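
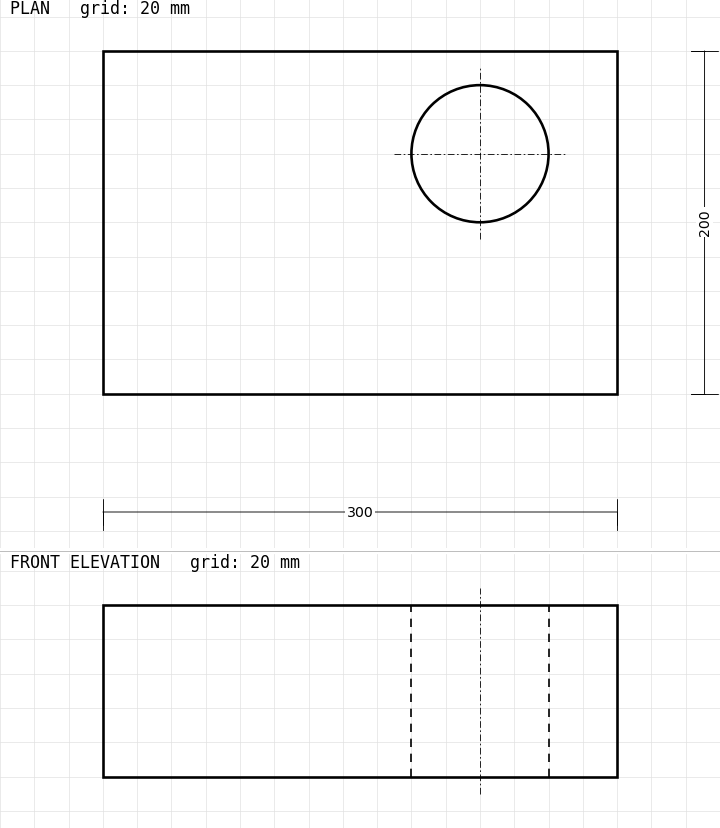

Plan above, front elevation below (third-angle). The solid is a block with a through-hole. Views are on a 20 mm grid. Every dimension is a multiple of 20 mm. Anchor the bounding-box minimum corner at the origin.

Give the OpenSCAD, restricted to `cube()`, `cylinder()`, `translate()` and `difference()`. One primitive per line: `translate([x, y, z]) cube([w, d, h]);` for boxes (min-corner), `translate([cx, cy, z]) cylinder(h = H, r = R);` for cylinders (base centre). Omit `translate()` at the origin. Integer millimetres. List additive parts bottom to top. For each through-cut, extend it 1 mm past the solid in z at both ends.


difference() {
  cube([300, 200, 100]);
  translate([220, 140, -1]) cylinder(h = 102, r = 40);
}


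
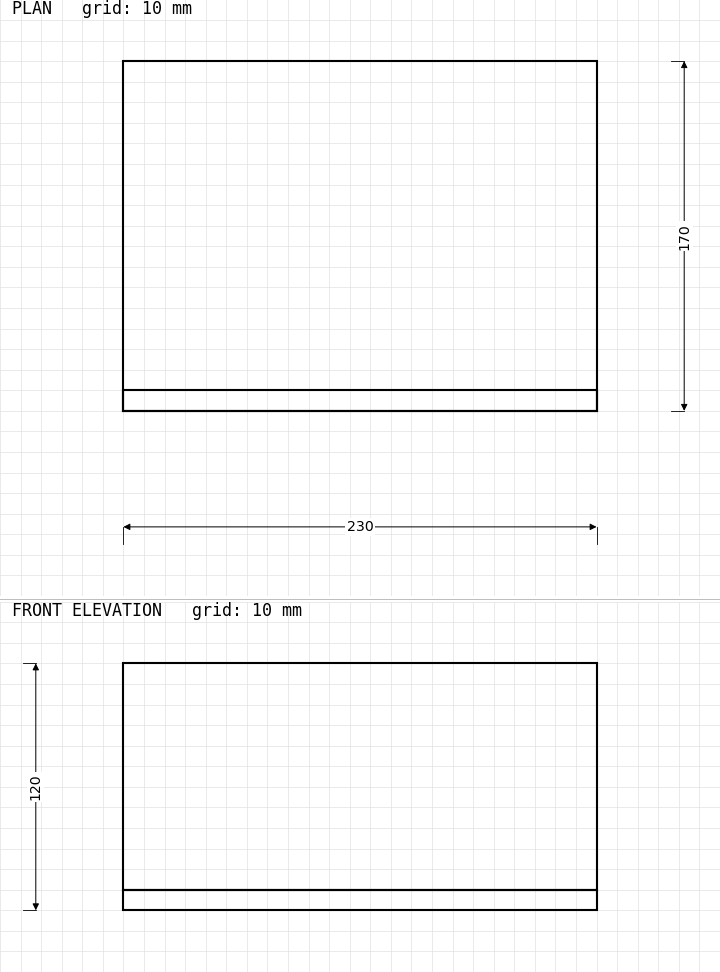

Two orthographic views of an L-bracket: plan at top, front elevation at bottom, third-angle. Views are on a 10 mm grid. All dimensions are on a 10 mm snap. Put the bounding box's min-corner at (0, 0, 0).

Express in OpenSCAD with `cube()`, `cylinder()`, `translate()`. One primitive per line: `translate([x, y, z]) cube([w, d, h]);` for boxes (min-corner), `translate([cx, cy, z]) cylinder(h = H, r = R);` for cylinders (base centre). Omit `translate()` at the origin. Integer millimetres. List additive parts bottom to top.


cube([230, 170, 10]);
translate([0, 0, 10]) cube([230, 10, 110]);


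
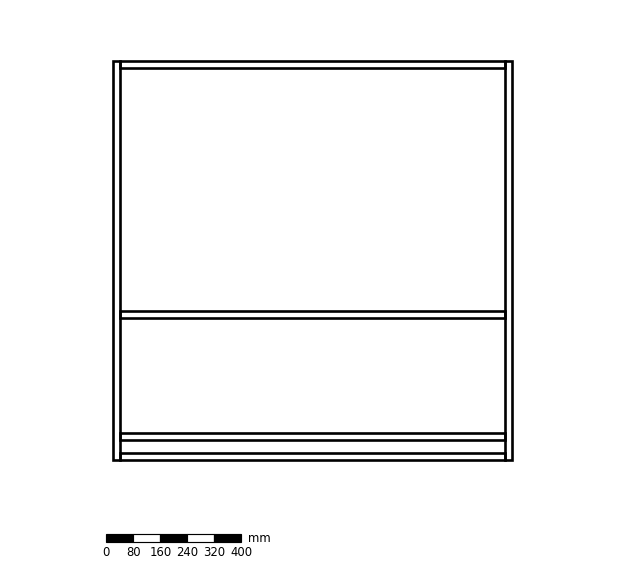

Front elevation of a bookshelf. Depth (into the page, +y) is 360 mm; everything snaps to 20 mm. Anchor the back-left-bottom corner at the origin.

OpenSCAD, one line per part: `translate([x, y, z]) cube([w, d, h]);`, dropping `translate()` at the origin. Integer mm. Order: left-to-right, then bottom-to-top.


cube([20, 360, 1180]);
translate([20, 0, 0]) cube([1140, 360, 20]);
translate([20, 0, 60]) cube([1140, 360, 20]);
translate([20, 0, 420]) cube([1140, 360, 20]);
translate([20, 0, 1160]) cube([1140, 360, 20]);
translate([1160, 0, 0]) cube([20, 360, 1180]);


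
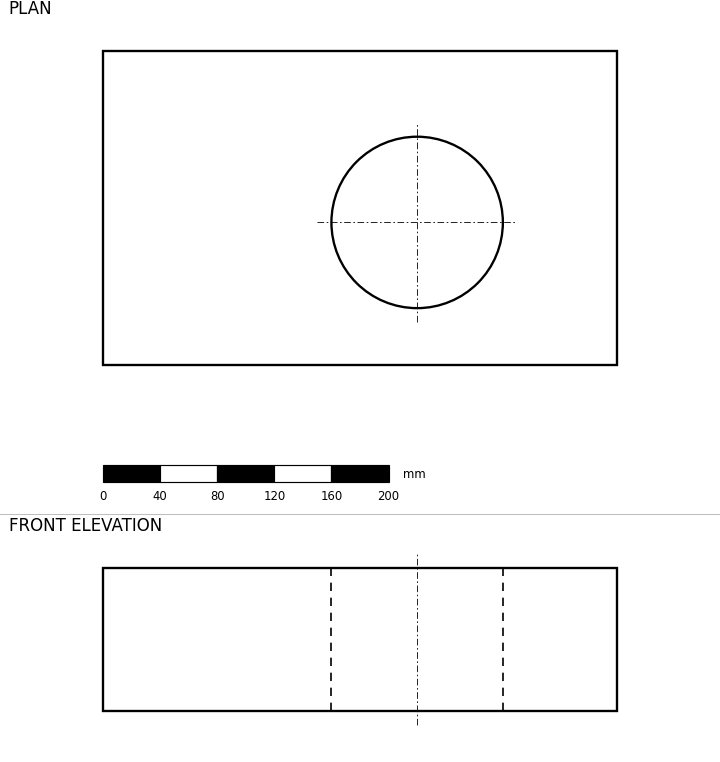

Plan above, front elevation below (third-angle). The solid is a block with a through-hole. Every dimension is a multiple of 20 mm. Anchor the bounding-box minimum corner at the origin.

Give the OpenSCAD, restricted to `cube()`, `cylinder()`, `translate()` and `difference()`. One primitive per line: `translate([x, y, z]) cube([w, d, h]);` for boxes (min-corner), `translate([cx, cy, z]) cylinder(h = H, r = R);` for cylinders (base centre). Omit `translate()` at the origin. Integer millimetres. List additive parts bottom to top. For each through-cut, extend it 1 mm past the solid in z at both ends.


difference() {
  cube([360, 220, 100]);
  translate([220, 100, -1]) cylinder(h = 102, r = 60);
}


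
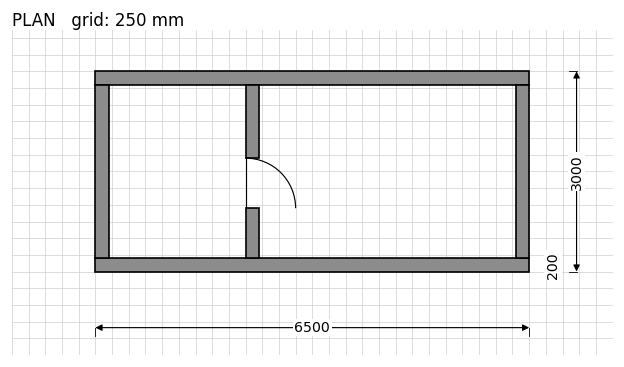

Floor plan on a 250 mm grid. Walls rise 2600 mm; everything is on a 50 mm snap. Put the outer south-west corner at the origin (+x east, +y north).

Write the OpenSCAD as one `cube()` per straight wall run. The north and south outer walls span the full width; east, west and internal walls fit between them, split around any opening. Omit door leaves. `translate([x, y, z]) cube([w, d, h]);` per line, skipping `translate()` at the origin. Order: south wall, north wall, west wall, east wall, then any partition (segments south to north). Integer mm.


cube([6500, 200, 2600]);
translate([0, 2800, 0]) cube([6500, 200, 2600]);
translate([0, 200, 0]) cube([200, 2600, 2600]);
translate([6300, 200, 0]) cube([200, 2600, 2600]);
translate([2250, 200, 0]) cube([200, 750, 2600]);
translate([2250, 1700, 0]) cube([200, 1100, 2600]);


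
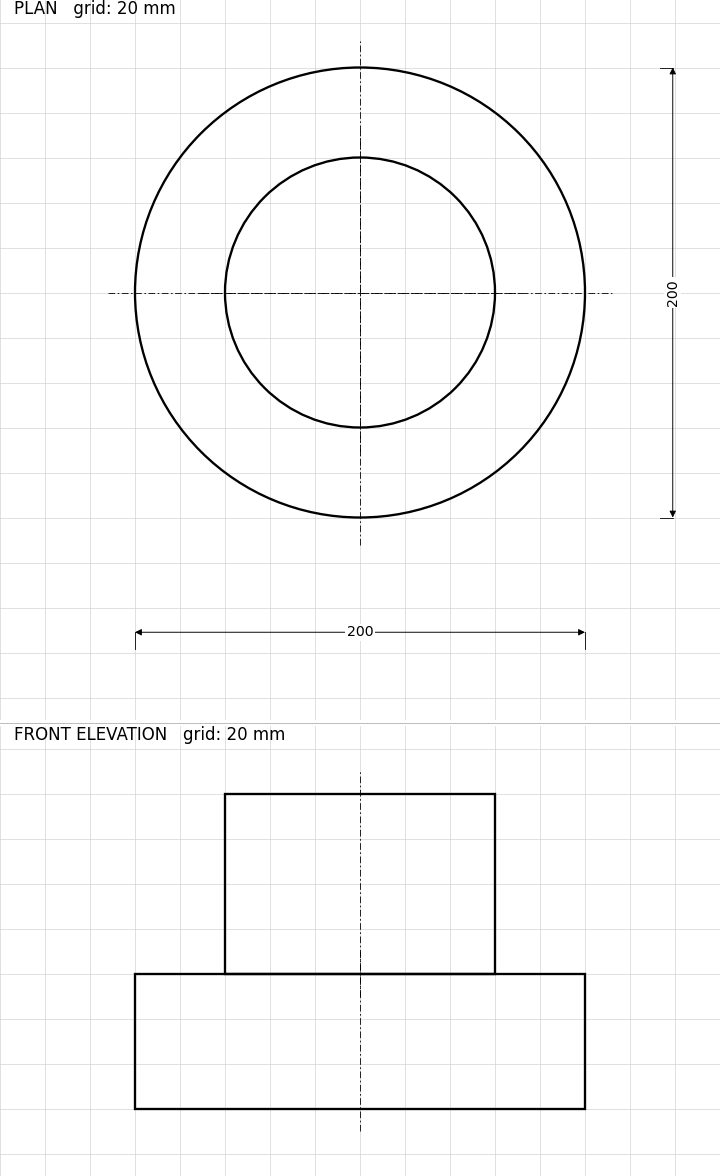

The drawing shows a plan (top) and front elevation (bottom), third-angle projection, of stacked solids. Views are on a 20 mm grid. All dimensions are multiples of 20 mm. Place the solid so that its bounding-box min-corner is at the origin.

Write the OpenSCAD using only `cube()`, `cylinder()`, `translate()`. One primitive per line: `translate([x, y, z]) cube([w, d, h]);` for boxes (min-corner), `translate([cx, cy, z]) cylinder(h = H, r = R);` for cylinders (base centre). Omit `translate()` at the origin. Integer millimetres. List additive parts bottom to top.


translate([100, 100, 0]) cylinder(h = 60, r = 100);
translate([100, 100, 60]) cylinder(h = 80, r = 60);


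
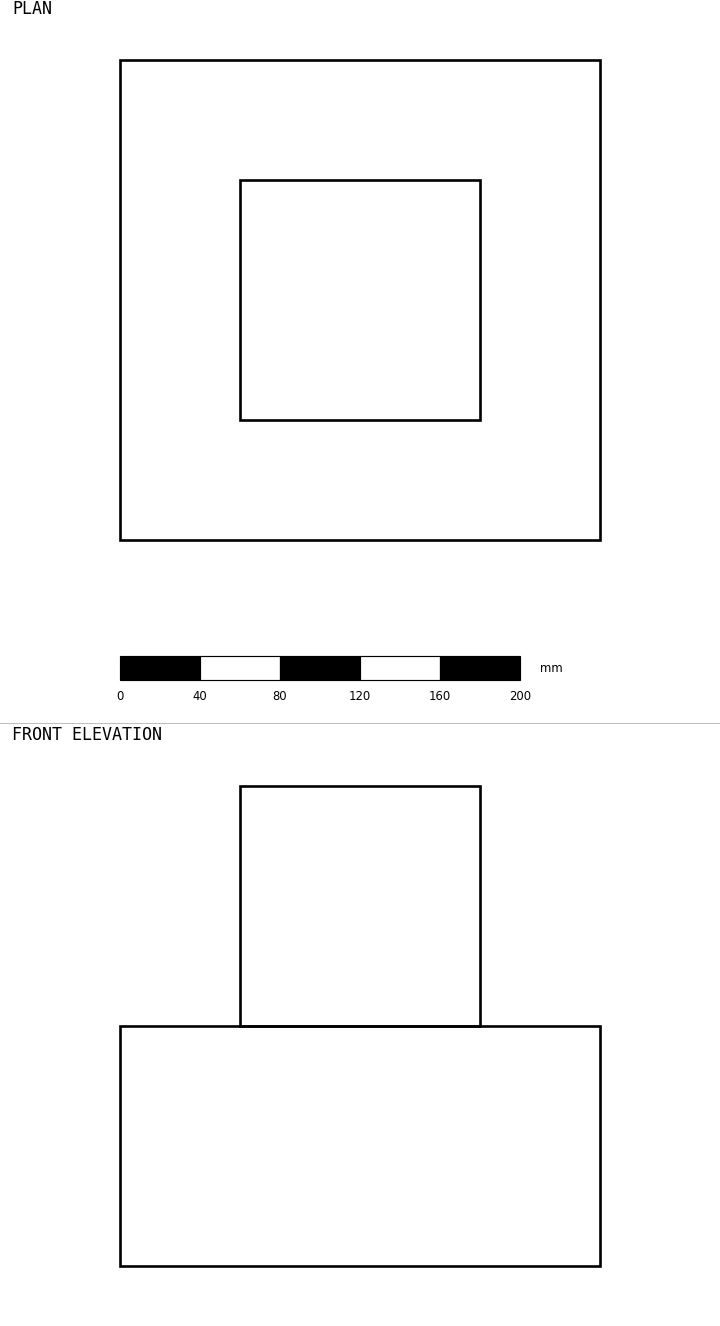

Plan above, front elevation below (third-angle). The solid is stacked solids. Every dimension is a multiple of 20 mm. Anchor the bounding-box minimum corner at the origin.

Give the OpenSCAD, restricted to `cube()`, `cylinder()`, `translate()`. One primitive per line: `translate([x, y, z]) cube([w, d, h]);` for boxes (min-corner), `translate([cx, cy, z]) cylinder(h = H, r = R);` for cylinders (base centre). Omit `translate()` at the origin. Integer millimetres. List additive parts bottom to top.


cube([240, 240, 120]);
translate([60, 60, 120]) cube([120, 120, 120]);


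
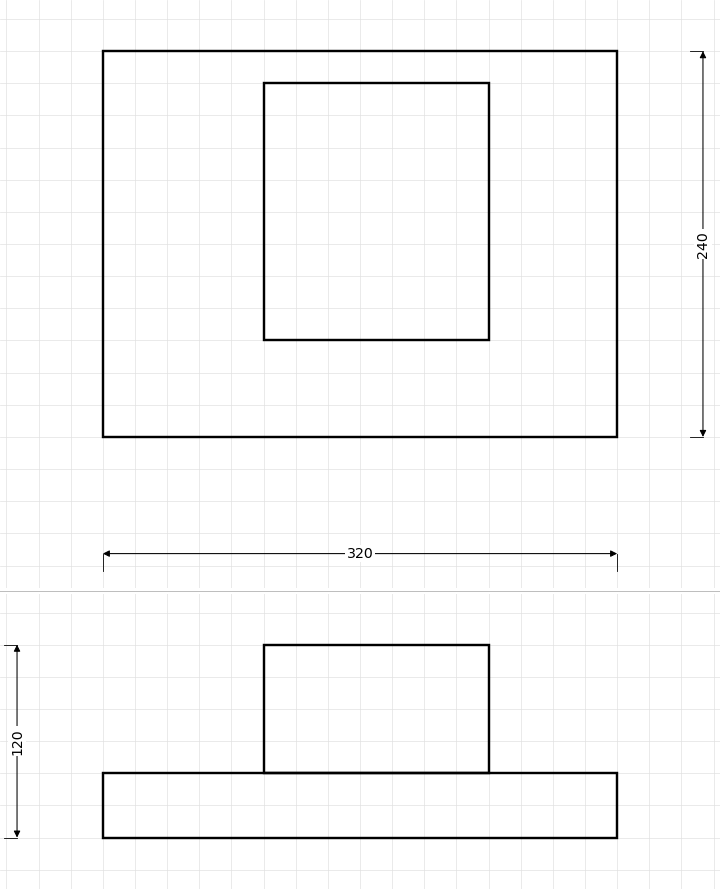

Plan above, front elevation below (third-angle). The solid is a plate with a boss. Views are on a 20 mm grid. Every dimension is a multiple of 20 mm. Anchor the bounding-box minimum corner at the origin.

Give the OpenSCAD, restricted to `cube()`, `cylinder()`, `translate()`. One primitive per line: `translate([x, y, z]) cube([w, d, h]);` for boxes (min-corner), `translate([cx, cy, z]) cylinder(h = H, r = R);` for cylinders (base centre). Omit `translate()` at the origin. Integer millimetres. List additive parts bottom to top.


cube([320, 240, 40]);
translate([100, 60, 40]) cube([140, 160, 80]);


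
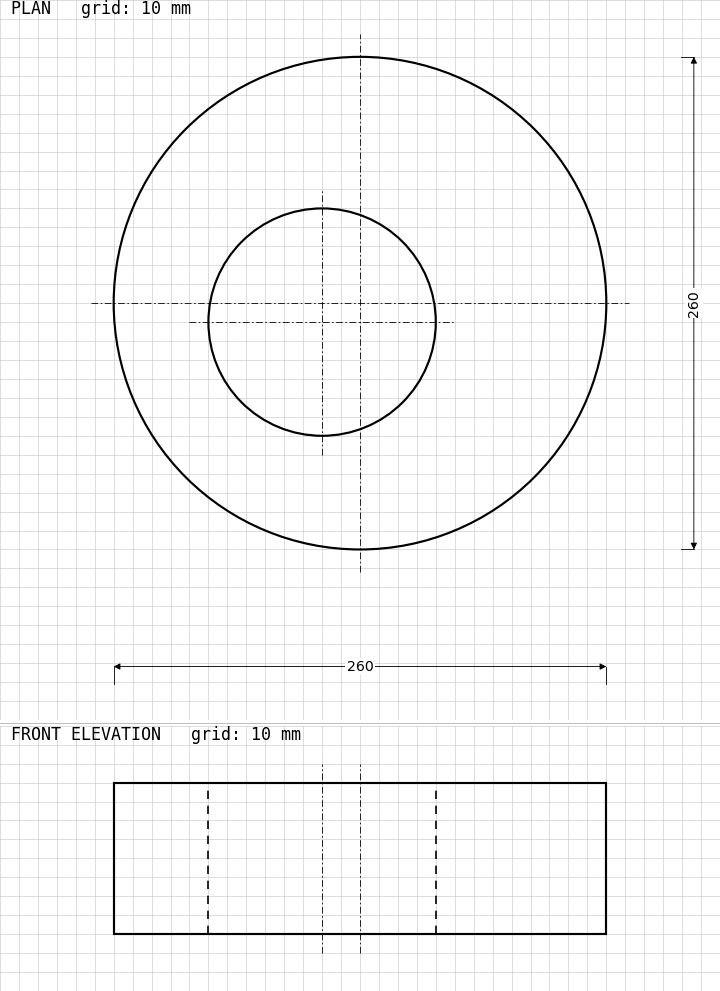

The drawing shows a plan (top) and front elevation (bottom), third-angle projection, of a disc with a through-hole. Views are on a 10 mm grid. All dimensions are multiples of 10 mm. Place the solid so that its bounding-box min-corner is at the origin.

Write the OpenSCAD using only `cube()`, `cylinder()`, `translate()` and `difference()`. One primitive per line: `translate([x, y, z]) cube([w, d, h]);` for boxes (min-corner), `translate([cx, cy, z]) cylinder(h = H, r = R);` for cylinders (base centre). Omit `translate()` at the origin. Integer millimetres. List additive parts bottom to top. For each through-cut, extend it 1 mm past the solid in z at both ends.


difference() {
  translate([130, 130, 0]) cylinder(h = 80, r = 130);
  translate([110, 120, -1]) cylinder(h = 82, r = 60);
}


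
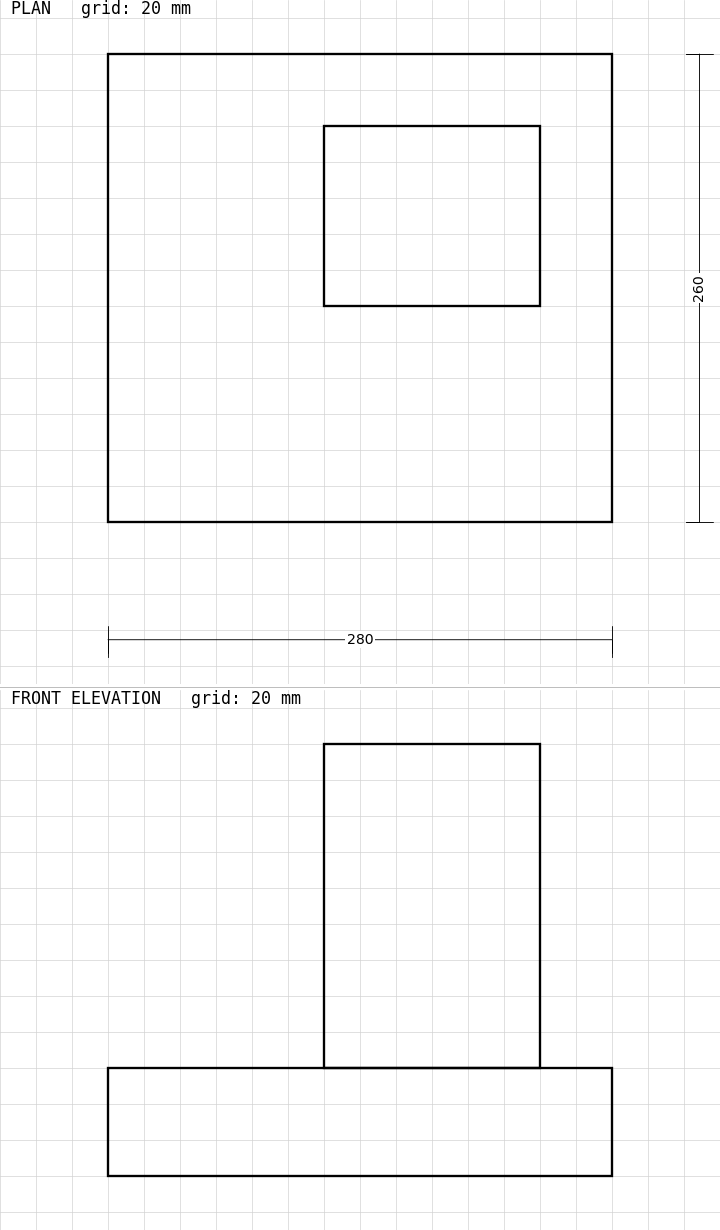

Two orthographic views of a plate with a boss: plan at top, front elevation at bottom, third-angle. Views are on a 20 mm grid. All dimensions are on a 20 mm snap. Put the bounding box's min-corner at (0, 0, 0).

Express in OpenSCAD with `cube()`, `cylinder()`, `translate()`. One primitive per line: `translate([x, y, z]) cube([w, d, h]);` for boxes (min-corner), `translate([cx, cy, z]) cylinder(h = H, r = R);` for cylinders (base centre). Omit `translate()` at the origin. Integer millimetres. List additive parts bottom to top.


cube([280, 260, 60]);
translate([120, 120, 60]) cube([120, 100, 180]);


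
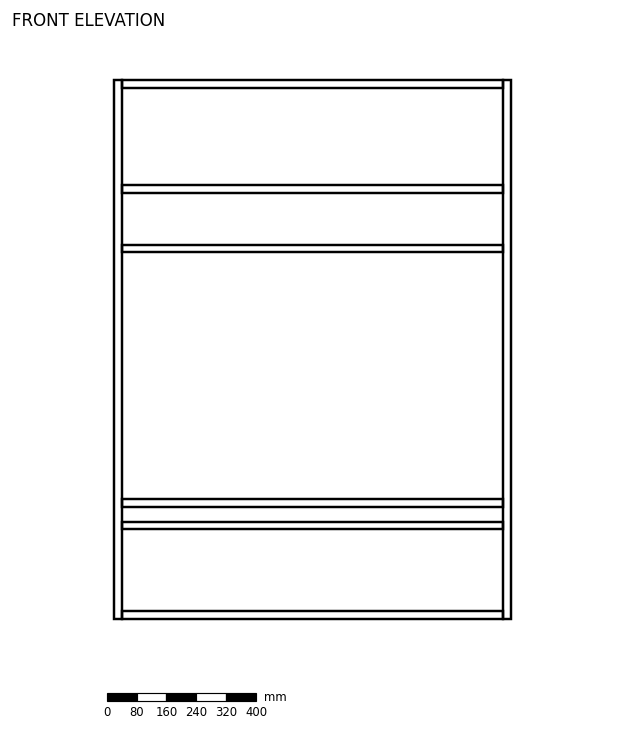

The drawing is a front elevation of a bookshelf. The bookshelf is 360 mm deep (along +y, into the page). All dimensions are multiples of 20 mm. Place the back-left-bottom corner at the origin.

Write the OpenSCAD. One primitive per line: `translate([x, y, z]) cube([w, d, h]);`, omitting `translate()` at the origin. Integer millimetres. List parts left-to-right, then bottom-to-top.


cube([20, 360, 1440]);
translate([20, 0, 0]) cube([1020, 360, 20]);
translate([20, 0, 240]) cube([1020, 360, 20]);
translate([20, 0, 300]) cube([1020, 360, 20]);
translate([20, 0, 980]) cube([1020, 360, 20]);
translate([20, 0, 1140]) cube([1020, 360, 20]);
translate([20, 0, 1420]) cube([1020, 360, 20]);
translate([1040, 0, 0]) cube([20, 360, 1440]);


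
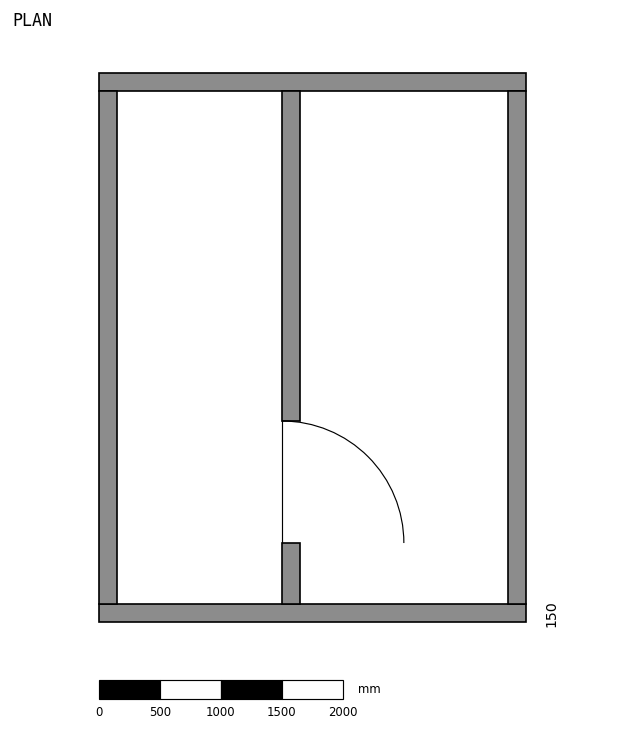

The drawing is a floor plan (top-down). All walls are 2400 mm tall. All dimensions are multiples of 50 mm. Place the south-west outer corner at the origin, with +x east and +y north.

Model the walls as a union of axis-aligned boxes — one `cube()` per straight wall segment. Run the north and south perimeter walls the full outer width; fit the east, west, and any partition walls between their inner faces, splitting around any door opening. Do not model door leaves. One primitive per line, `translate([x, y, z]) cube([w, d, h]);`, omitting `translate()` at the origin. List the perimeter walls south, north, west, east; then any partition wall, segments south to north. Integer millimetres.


cube([3500, 150, 2400]);
translate([0, 4350, 0]) cube([3500, 150, 2400]);
translate([0, 150, 0]) cube([150, 4200, 2400]);
translate([3350, 150, 0]) cube([150, 4200, 2400]);
translate([1500, 150, 0]) cube([150, 500, 2400]);
translate([1500, 1650, 0]) cube([150, 2700, 2400]);


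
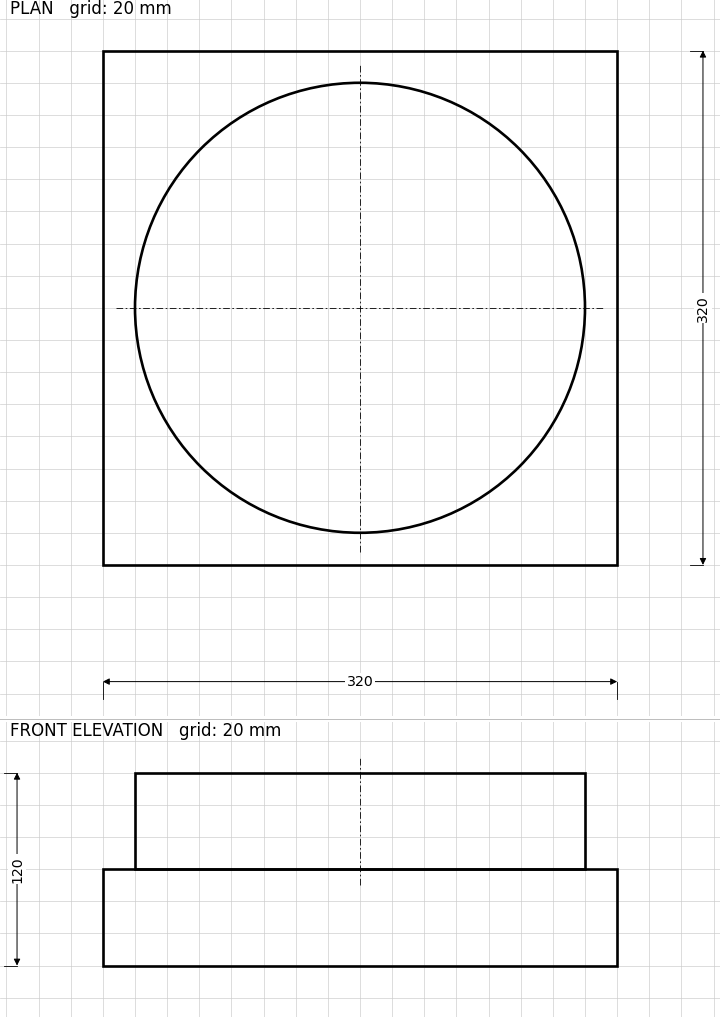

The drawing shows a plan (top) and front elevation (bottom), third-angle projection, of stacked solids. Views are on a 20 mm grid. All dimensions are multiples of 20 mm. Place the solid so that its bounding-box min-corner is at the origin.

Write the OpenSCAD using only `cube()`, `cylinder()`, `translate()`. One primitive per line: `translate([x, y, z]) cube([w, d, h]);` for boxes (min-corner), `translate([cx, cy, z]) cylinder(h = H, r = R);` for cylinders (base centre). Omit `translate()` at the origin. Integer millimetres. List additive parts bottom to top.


cube([320, 320, 60]);
translate([160, 160, 60]) cylinder(h = 60, r = 140);


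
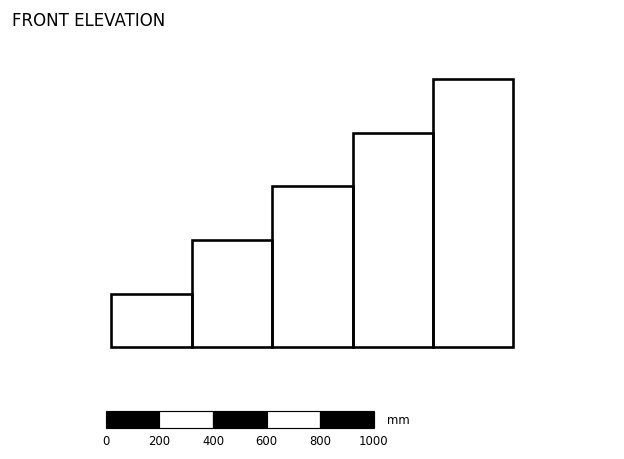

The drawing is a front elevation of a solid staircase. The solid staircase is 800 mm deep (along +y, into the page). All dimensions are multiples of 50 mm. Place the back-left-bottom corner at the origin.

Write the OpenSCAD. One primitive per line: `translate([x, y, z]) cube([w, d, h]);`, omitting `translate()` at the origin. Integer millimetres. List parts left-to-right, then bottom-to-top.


cube([300, 800, 200]);
translate([300, 0, 0]) cube([300, 800, 400]);
translate([600, 0, 0]) cube([300, 800, 600]);
translate([900, 0, 0]) cube([300, 800, 800]);
translate([1200, 0, 0]) cube([300, 800, 1000]);


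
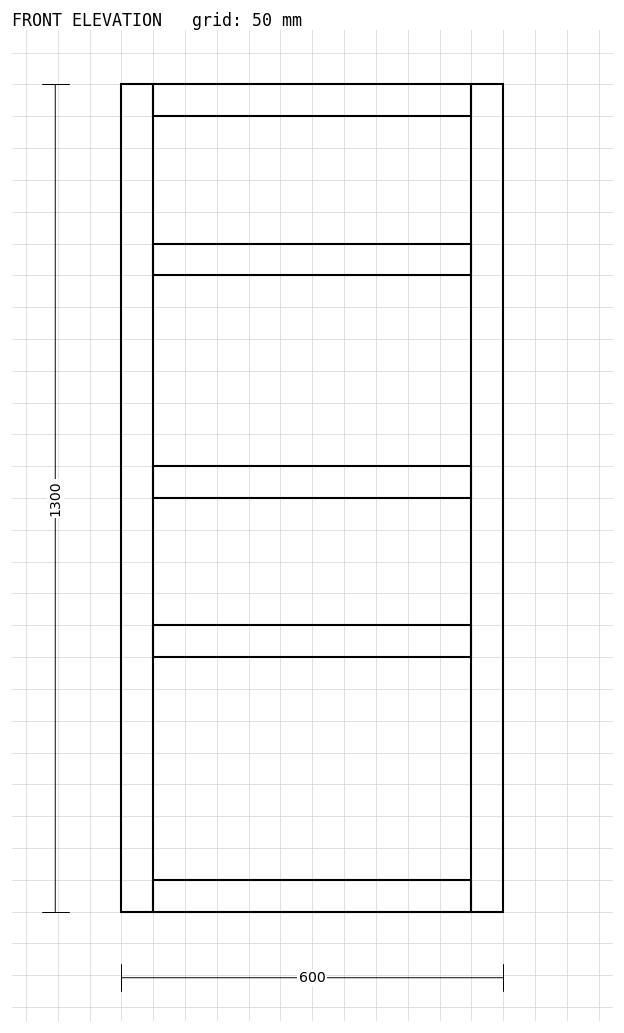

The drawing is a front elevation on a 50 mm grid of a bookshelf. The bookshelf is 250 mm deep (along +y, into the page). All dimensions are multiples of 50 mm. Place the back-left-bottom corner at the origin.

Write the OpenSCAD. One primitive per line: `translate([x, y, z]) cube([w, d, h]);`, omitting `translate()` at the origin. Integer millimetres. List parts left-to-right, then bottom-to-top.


cube([50, 250, 1300]);
translate([50, 0, 0]) cube([500, 250, 50]);
translate([50, 0, 400]) cube([500, 250, 50]);
translate([50, 0, 650]) cube([500, 250, 50]);
translate([50, 0, 1000]) cube([500, 250, 50]);
translate([50, 0, 1250]) cube([500, 250, 50]);
translate([550, 0, 0]) cube([50, 250, 1300]);


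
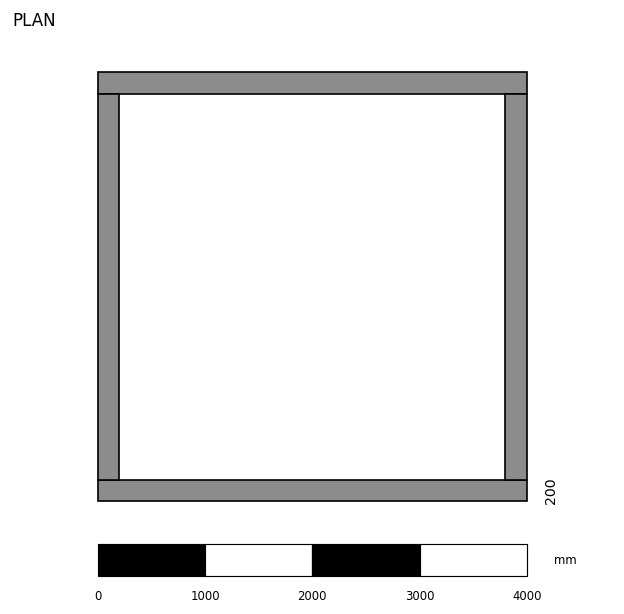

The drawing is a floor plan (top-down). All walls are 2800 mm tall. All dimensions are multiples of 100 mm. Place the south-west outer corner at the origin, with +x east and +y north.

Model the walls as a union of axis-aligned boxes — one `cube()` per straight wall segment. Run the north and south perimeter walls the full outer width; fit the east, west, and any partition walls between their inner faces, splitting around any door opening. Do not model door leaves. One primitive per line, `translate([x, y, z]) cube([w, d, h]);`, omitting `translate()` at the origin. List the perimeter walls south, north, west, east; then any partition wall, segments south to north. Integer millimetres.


cube([4000, 200, 2800]);
translate([0, 3800, 0]) cube([4000, 200, 2800]);
translate([0, 200, 0]) cube([200, 3600, 2800]);
translate([3800, 200, 0]) cube([200, 3600, 2800]);


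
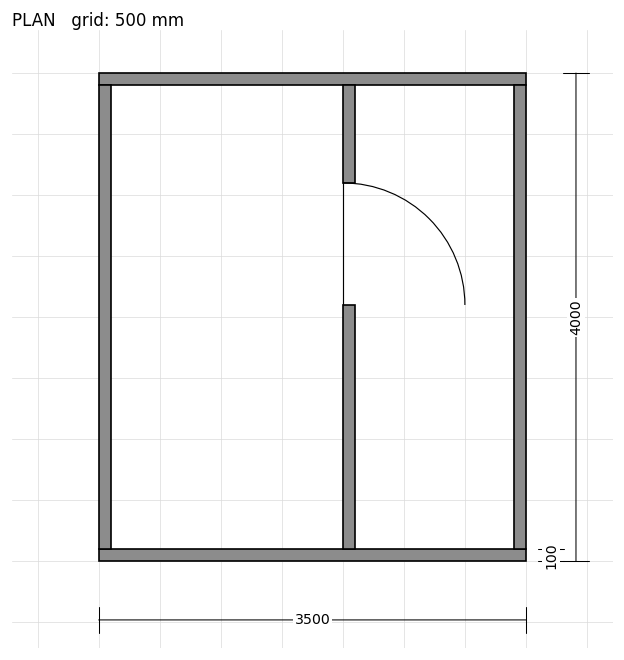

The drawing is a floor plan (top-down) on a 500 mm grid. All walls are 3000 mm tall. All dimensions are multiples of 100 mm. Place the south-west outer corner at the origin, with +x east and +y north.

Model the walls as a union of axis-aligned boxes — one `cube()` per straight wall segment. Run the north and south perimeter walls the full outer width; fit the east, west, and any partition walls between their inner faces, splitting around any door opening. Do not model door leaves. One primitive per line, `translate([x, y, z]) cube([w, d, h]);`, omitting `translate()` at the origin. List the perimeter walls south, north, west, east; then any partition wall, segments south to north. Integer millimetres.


cube([3500, 100, 3000]);
translate([0, 3900, 0]) cube([3500, 100, 3000]);
translate([0, 100, 0]) cube([100, 3800, 3000]);
translate([3400, 100, 0]) cube([100, 3800, 3000]);
translate([2000, 100, 0]) cube([100, 2000, 3000]);
translate([2000, 3100, 0]) cube([100, 800, 3000]);


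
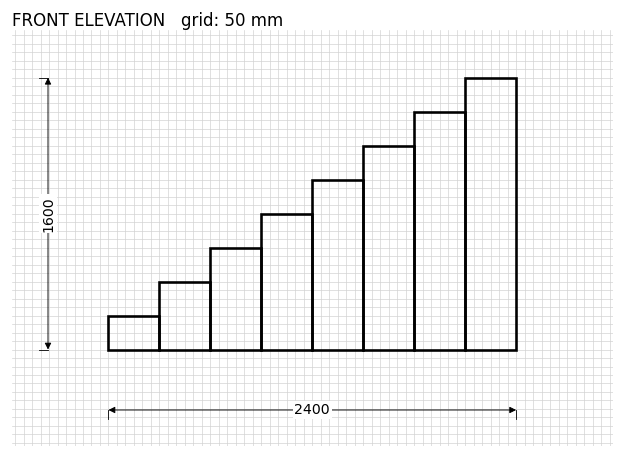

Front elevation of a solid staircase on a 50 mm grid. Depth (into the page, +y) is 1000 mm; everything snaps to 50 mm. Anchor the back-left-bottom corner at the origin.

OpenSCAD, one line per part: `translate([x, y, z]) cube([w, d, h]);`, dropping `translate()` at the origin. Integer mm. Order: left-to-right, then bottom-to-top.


cube([300, 1000, 200]);
translate([300, 0, 0]) cube([300, 1000, 400]);
translate([600, 0, 0]) cube([300, 1000, 600]);
translate([900, 0, 0]) cube([300, 1000, 800]);
translate([1200, 0, 0]) cube([300, 1000, 1000]);
translate([1500, 0, 0]) cube([300, 1000, 1200]);
translate([1800, 0, 0]) cube([300, 1000, 1400]);
translate([2100, 0, 0]) cube([300, 1000, 1600]);


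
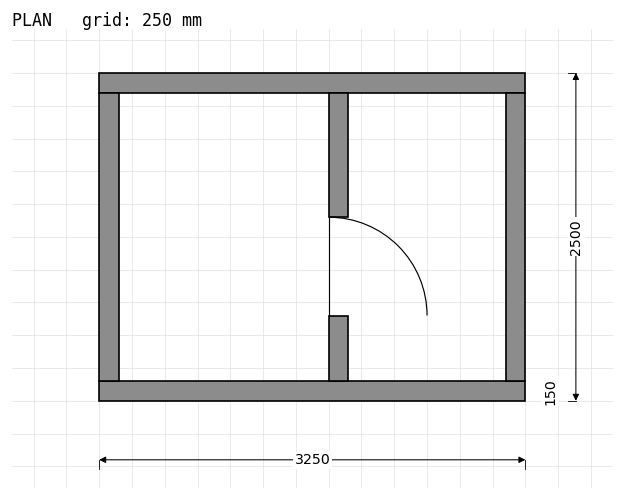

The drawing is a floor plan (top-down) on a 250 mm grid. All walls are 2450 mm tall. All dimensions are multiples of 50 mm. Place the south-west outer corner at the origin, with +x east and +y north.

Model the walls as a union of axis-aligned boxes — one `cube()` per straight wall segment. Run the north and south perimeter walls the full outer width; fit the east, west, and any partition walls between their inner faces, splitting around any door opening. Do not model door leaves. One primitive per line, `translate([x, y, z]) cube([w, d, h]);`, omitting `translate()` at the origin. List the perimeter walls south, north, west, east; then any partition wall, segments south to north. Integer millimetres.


cube([3250, 150, 2450]);
translate([0, 2350, 0]) cube([3250, 150, 2450]);
translate([0, 150, 0]) cube([150, 2200, 2450]);
translate([3100, 150, 0]) cube([150, 2200, 2450]);
translate([1750, 150, 0]) cube([150, 500, 2450]);
translate([1750, 1400, 0]) cube([150, 950, 2450]);


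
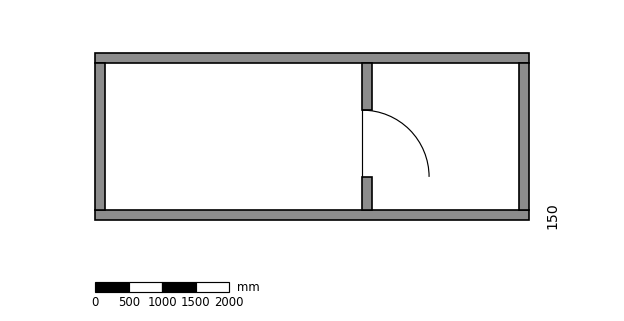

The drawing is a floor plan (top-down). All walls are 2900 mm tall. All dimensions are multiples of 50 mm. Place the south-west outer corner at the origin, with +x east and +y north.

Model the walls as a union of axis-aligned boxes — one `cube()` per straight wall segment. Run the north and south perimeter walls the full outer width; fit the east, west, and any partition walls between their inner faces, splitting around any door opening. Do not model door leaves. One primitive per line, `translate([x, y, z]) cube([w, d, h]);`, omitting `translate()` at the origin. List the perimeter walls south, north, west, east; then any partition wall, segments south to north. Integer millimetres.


cube([6500, 150, 2900]);
translate([0, 2350, 0]) cube([6500, 150, 2900]);
translate([0, 150, 0]) cube([150, 2200, 2900]);
translate([6350, 150, 0]) cube([150, 2200, 2900]);
translate([4000, 150, 0]) cube([150, 500, 2900]);
translate([4000, 1650, 0]) cube([150, 700, 2900]);


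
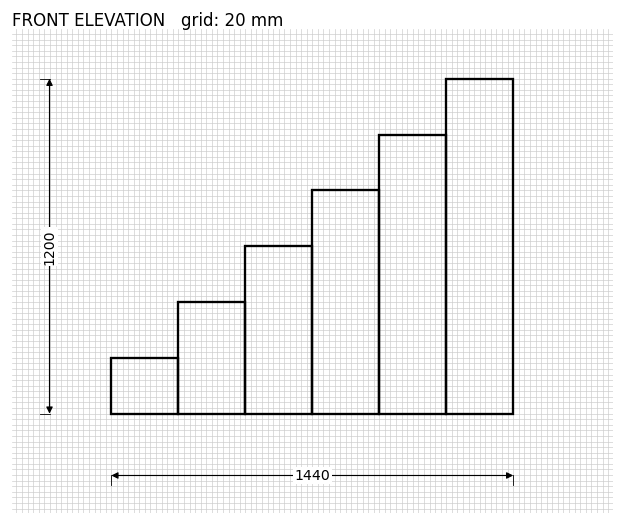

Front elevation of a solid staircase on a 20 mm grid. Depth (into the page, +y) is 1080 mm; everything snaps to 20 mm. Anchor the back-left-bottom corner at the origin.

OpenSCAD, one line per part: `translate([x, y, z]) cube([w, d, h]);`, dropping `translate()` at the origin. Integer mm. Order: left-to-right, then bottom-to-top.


cube([240, 1080, 200]);
translate([240, 0, 0]) cube([240, 1080, 400]);
translate([480, 0, 0]) cube([240, 1080, 600]);
translate([720, 0, 0]) cube([240, 1080, 800]);
translate([960, 0, 0]) cube([240, 1080, 1000]);
translate([1200, 0, 0]) cube([240, 1080, 1200]);


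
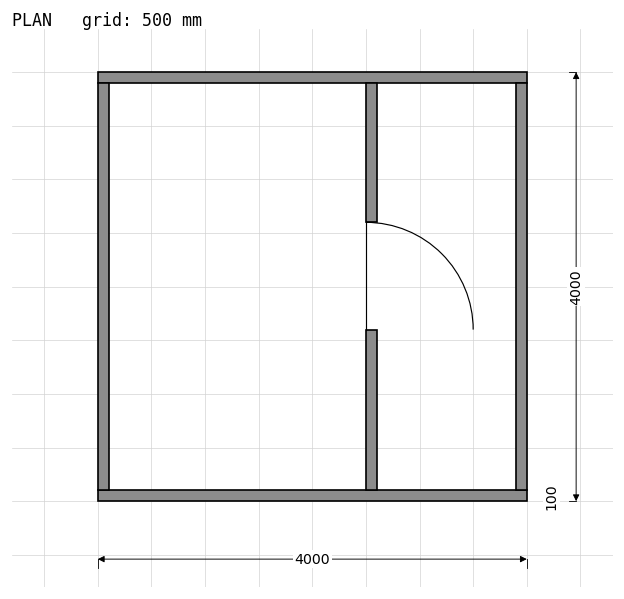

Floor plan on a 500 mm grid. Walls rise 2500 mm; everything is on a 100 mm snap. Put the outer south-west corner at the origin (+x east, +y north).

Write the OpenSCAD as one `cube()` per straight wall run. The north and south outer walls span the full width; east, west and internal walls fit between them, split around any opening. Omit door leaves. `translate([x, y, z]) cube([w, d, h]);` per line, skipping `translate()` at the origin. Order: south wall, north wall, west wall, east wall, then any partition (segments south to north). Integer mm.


cube([4000, 100, 2500]);
translate([0, 3900, 0]) cube([4000, 100, 2500]);
translate([0, 100, 0]) cube([100, 3800, 2500]);
translate([3900, 100, 0]) cube([100, 3800, 2500]);
translate([2500, 100, 0]) cube([100, 1500, 2500]);
translate([2500, 2600, 0]) cube([100, 1300, 2500]);


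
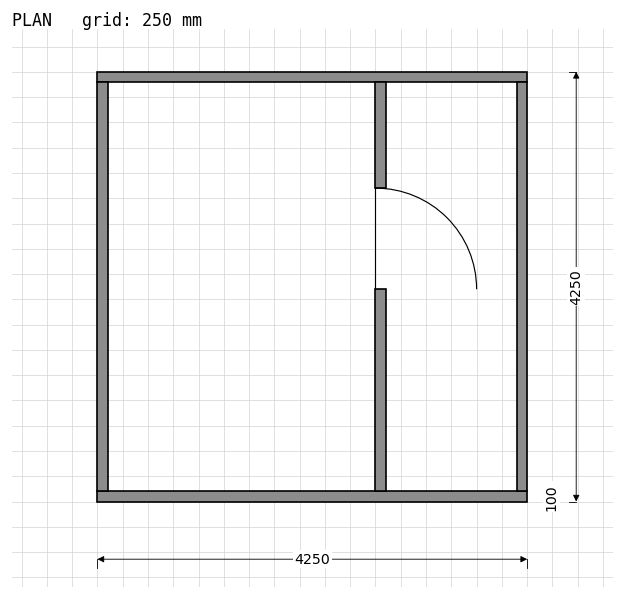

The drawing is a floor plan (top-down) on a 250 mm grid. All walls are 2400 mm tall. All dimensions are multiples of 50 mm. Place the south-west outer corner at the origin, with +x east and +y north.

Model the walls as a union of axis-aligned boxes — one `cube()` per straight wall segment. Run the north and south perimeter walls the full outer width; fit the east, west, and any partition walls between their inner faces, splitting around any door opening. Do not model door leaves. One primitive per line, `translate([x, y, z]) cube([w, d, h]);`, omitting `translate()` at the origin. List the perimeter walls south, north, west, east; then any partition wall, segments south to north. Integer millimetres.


cube([4250, 100, 2400]);
translate([0, 4150, 0]) cube([4250, 100, 2400]);
translate([0, 100, 0]) cube([100, 4050, 2400]);
translate([4150, 100, 0]) cube([100, 4050, 2400]);
translate([2750, 100, 0]) cube([100, 2000, 2400]);
translate([2750, 3100, 0]) cube([100, 1050, 2400]);


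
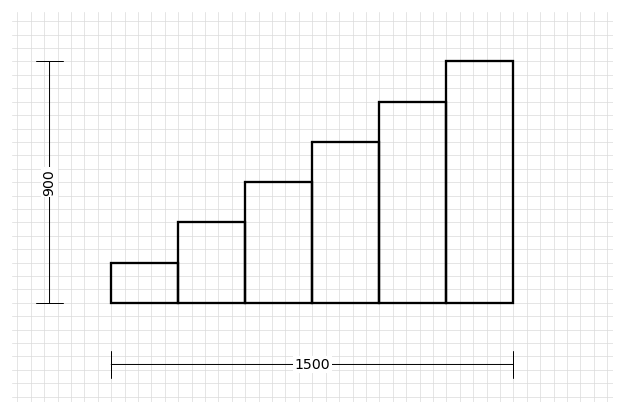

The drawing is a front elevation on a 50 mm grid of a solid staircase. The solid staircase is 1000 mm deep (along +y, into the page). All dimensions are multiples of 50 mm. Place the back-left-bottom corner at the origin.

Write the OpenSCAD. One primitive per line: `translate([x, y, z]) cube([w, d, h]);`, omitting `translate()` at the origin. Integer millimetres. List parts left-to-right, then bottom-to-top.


cube([250, 1000, 150]);
translate([250, 0, 0]) cube([250, 1000, 300]);
translate([500, 0, 0]) cube([250, 1000, 450]);
translate([750, 0, 0]) cube([250, 1000, 600]);
translate([1000, 0, 0]) cube([250, 1000, 750]);
translate([1250, 0, 0]) cube([250, 1000, 900]);


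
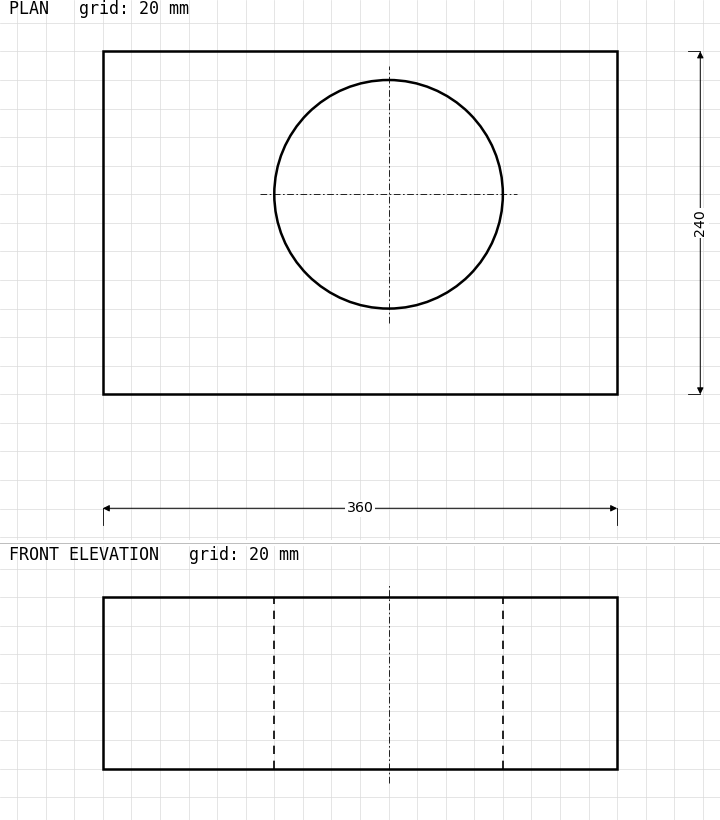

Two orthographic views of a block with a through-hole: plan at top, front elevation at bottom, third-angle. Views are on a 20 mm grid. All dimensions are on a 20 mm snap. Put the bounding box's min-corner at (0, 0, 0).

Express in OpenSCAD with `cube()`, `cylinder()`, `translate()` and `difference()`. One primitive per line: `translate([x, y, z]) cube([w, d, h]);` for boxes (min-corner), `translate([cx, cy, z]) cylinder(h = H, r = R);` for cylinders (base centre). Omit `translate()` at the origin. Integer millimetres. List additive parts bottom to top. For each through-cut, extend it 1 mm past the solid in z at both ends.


difference() {
  cube([360, 240, 120]);
  translate([200, 140, -1]) cylinder(h = 122, r = 80);
}


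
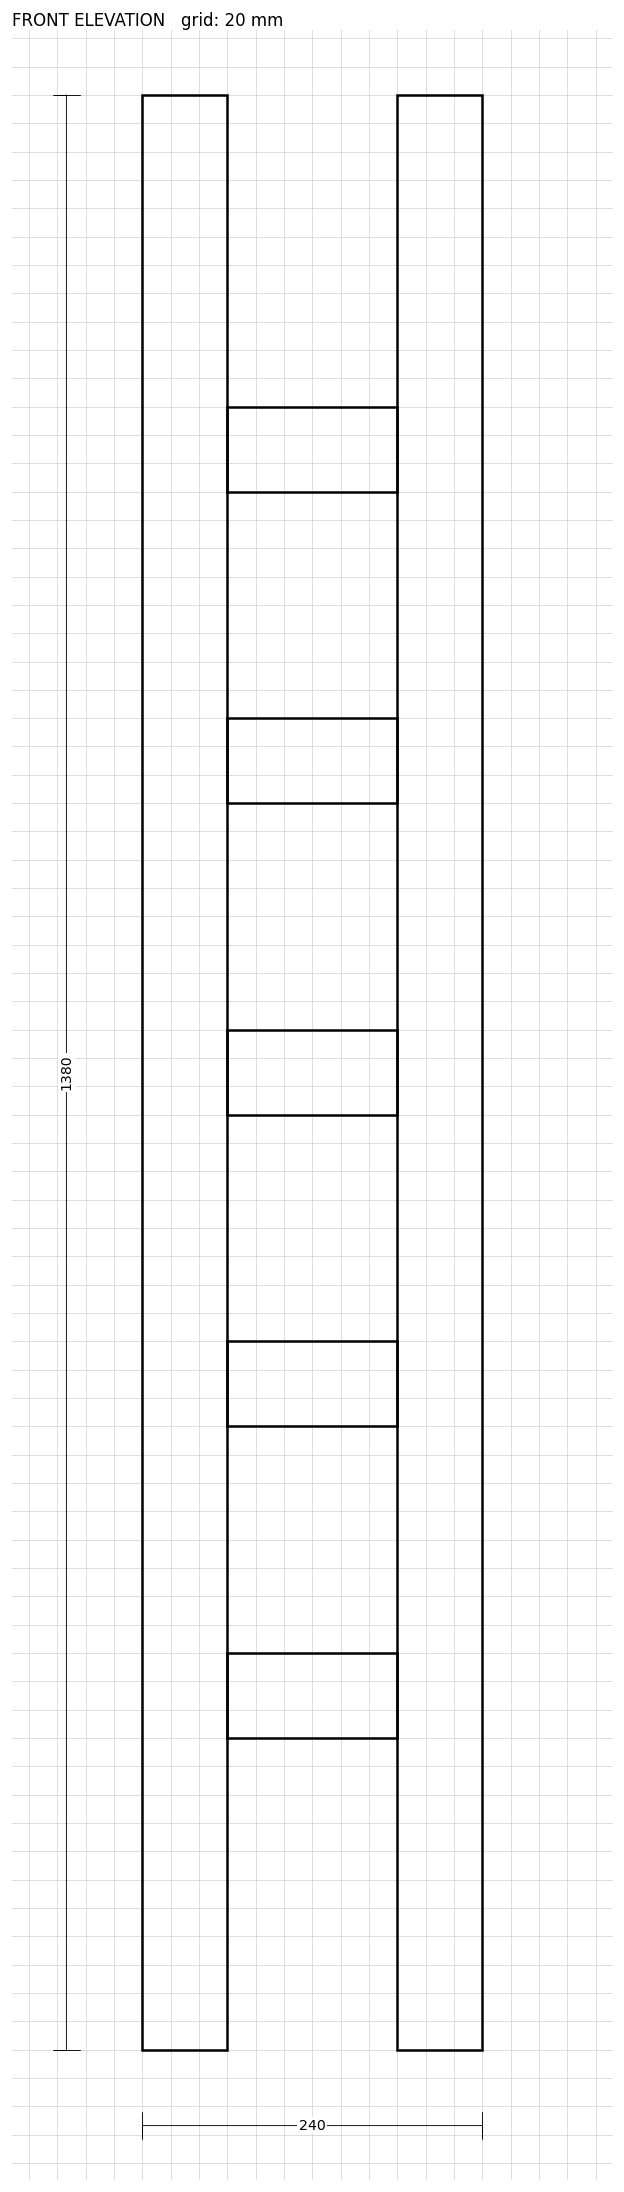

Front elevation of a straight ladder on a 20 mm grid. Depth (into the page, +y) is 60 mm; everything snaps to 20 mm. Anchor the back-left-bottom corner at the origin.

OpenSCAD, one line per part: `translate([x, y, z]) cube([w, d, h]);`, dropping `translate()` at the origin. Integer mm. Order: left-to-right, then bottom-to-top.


cube([60, 60, 1380]);
translate([60, 0, 220]) cube([120, 60, 60]);
translate([60, 0, 440]) cube([120, 60, 60]);
translate([60, 0, 660]) cube([120, 60, 60]);
translate([60, 0, 880]) cube([120, 60, 60]);
translate([60, 0, 1100]) cube([120, 60, 60]);
translate([180, 0, 0]) cube([60, 60, 1380]);


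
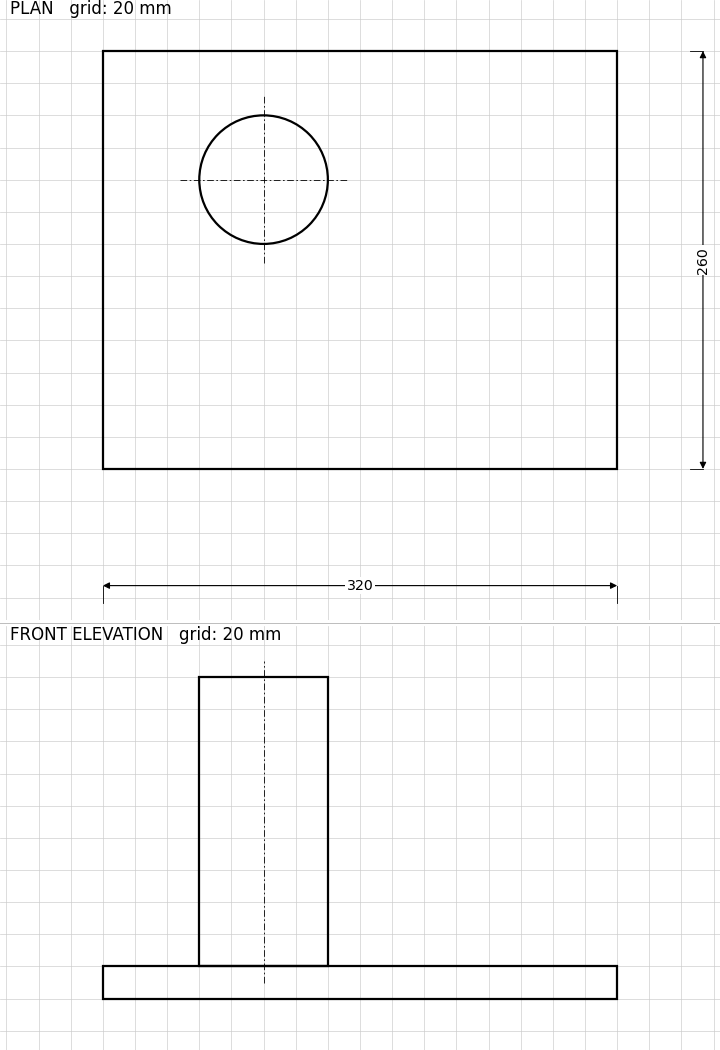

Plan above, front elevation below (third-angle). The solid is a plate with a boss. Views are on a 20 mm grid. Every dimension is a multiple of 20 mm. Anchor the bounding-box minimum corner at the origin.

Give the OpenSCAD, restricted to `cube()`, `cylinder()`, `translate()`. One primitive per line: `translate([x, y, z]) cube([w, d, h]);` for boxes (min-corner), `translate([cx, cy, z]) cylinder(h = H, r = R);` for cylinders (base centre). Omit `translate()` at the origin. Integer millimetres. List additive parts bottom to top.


cube([320, 260, 20]);
translate([100, 180, 20]) cylinder(h = 180, r = 40);


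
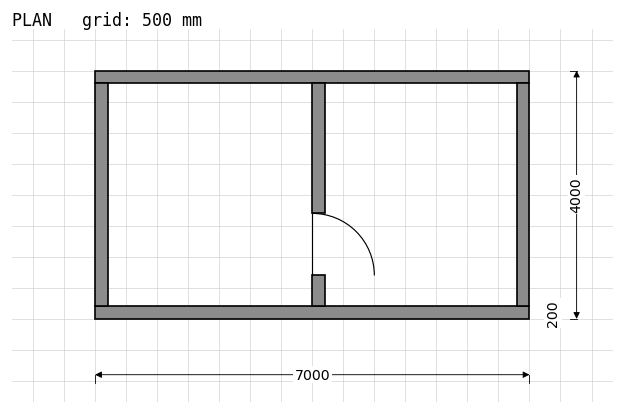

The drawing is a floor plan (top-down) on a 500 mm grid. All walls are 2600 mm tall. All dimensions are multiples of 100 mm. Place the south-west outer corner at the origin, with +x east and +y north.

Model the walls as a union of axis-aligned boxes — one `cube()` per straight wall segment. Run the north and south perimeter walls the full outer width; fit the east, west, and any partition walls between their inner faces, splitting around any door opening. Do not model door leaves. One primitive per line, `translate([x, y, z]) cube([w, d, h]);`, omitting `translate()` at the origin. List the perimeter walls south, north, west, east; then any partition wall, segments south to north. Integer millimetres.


cube([7000, 200, 2600]);
translate([0, 3800, 0]) cube([7000, 200, 2600]);
translate([0, 200, 0]) cube([200, 3600, 2600]);
translate([6800, 200, 0]) cube([200, 3600, 2600]);
translate([3500, 200, 0]) cube([200, 500, 2600]);
translate([3500, 1700, 0]) cube([200, 2100, 2600]);


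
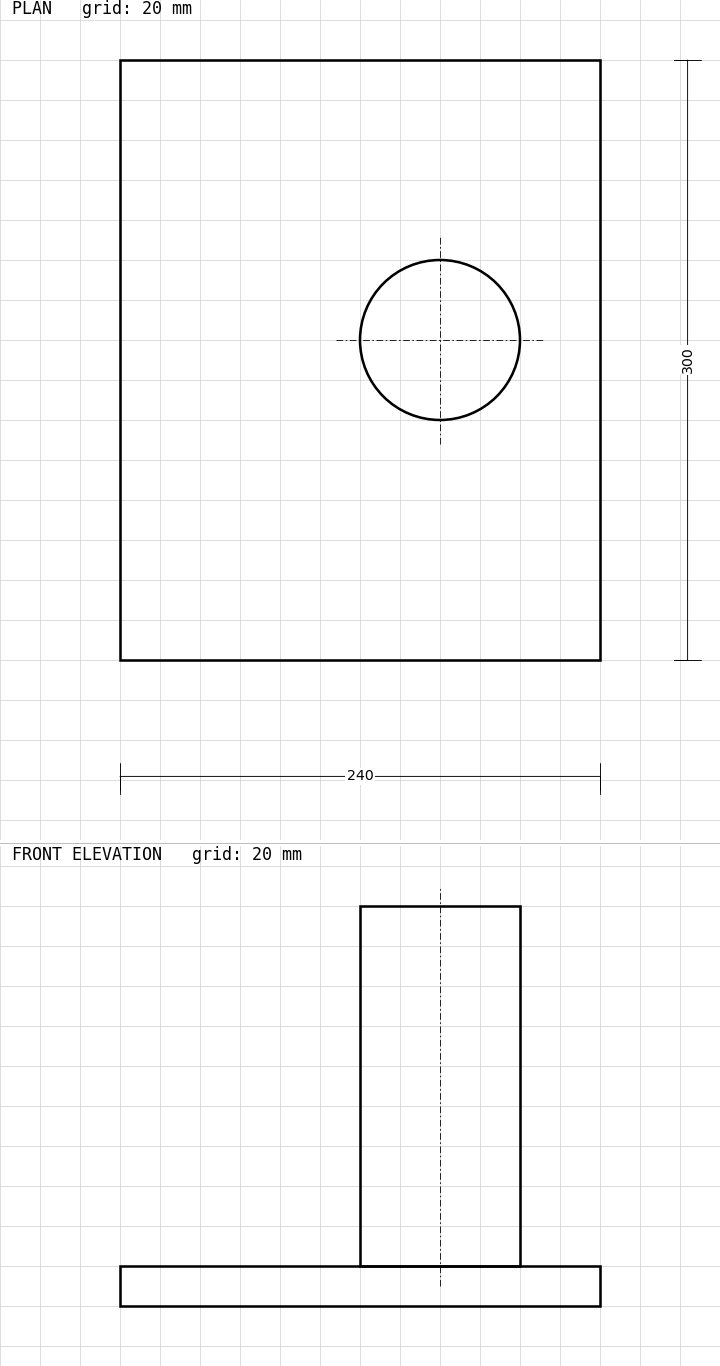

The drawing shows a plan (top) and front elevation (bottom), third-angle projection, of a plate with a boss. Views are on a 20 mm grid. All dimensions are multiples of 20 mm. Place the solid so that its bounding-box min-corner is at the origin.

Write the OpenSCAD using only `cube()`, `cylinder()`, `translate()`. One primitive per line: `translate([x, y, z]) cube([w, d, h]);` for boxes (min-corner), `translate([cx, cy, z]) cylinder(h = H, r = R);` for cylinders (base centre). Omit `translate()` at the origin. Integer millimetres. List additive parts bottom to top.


cube([240, 300, 20]);
translate([160, 160, 20]) cylinder(h = 180, r = 40);


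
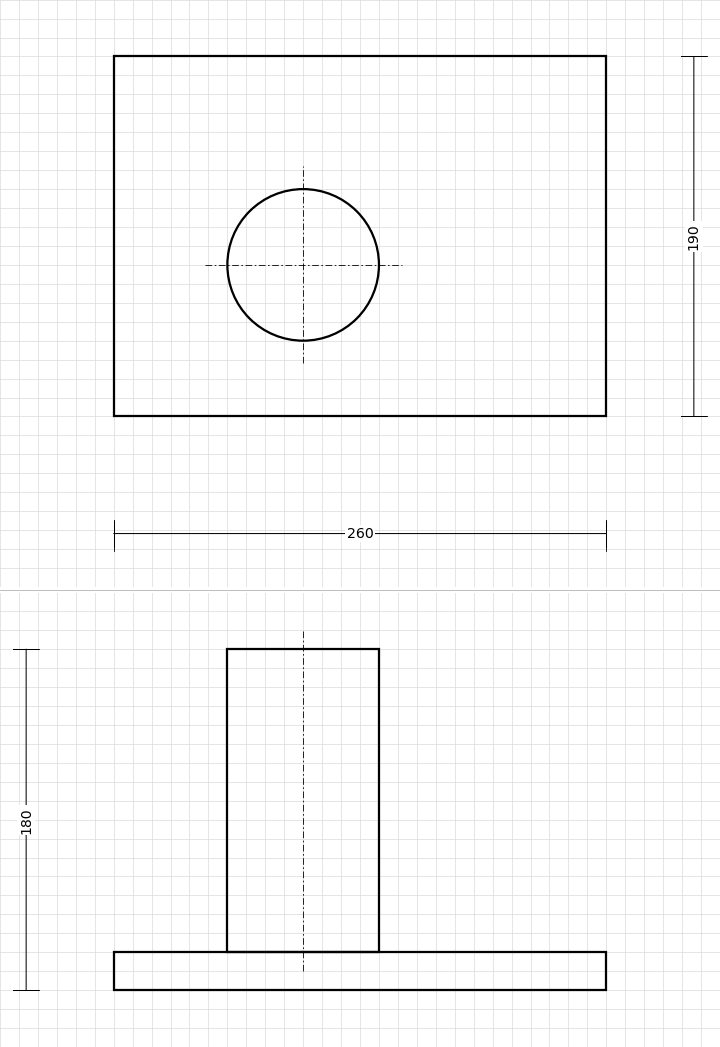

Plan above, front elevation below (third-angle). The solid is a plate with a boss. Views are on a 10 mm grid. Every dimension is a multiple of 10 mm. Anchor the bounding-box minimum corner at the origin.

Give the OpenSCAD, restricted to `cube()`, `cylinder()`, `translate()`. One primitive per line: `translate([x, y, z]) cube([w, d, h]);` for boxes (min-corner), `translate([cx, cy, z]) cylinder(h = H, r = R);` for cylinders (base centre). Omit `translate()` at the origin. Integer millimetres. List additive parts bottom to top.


cube([260, 190, 20]);
translate([100, 80, 20]) cylinder(h = 160, r = 40);


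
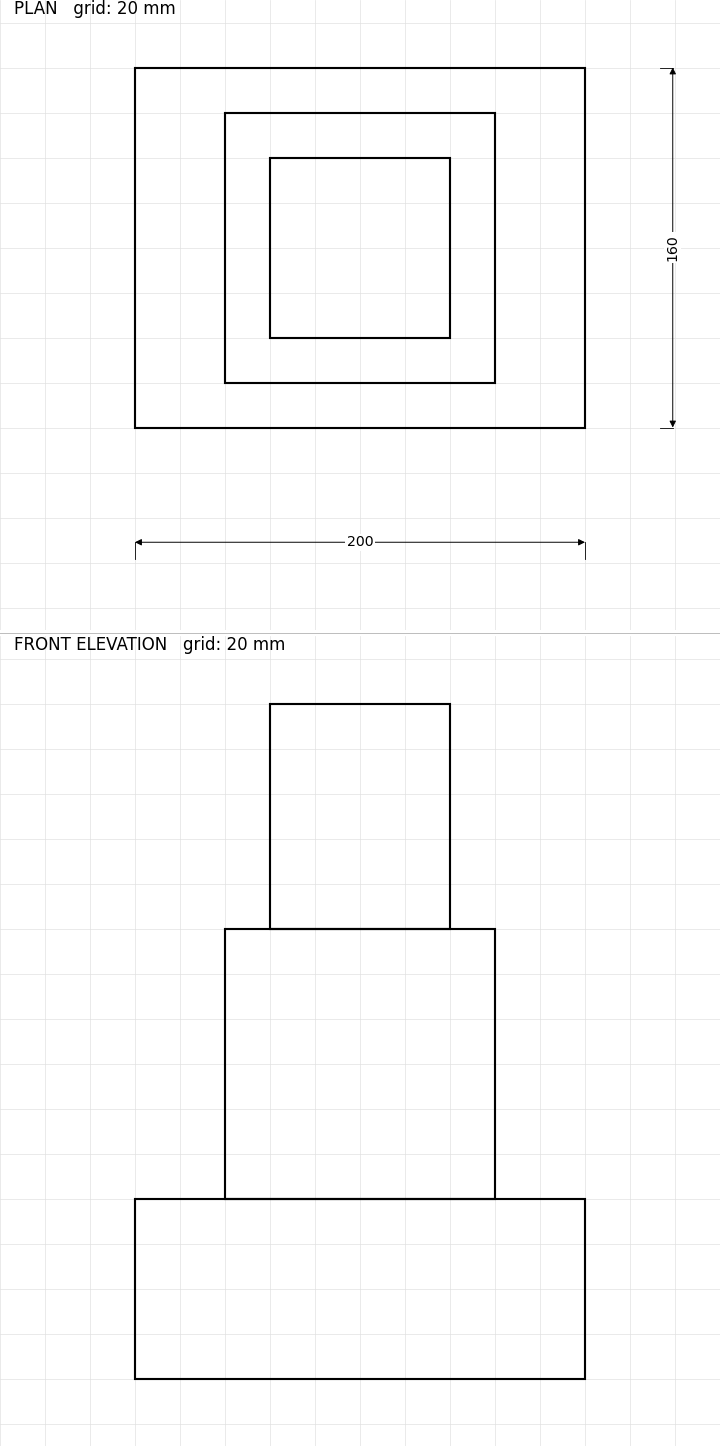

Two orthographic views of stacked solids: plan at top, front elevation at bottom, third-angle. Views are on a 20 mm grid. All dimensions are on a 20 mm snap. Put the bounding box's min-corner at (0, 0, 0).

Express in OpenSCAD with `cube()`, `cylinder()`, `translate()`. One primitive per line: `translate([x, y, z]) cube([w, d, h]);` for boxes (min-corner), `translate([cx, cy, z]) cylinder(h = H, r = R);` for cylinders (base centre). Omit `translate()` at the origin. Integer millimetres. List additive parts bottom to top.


cube([200, 160, 80]);
translate([40, 20, 80]) cube([120, 120, 120]);
translate([60, 40, 200]) cube([80, 80, 100]);


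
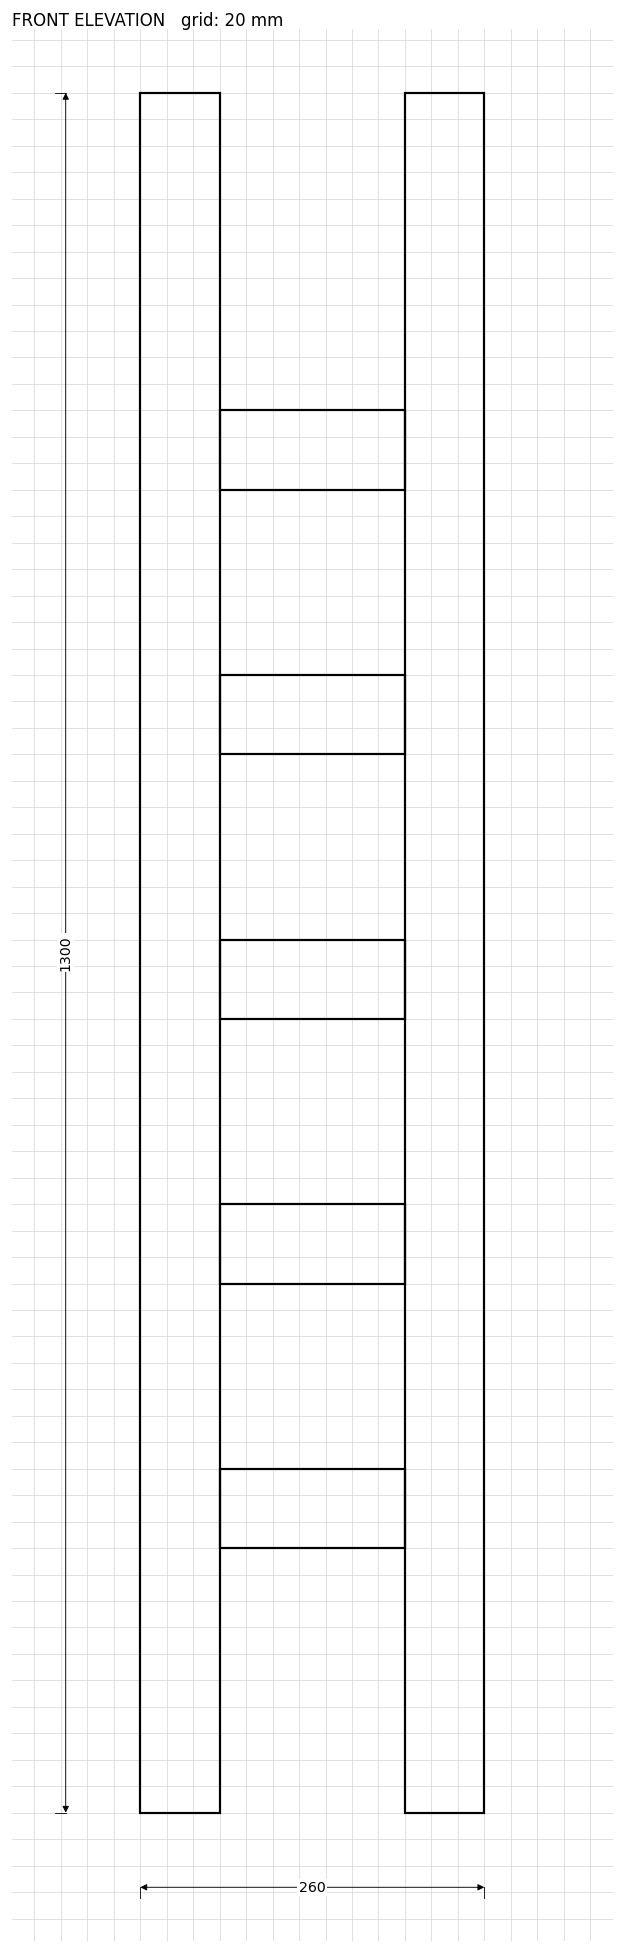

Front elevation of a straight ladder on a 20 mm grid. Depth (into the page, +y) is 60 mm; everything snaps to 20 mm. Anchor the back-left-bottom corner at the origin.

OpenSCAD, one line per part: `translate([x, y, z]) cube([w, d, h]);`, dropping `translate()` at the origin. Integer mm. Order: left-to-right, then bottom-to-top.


cube([60, 60, 1300]);
translate([60, 0, 200]) cube([140, 60, 60]);
translate([60, 0, 400]) cube([140, 60, 60]);
translate([60, 0, 600]) cube([140, 60, 60]);
translate([60, 0, 800]) cube([140, 60, 60]);
translate([60, 0, 1000]) cube([140, 60, 60]);
translate([200, 0, 0]) cube([60, 60, 1300]);


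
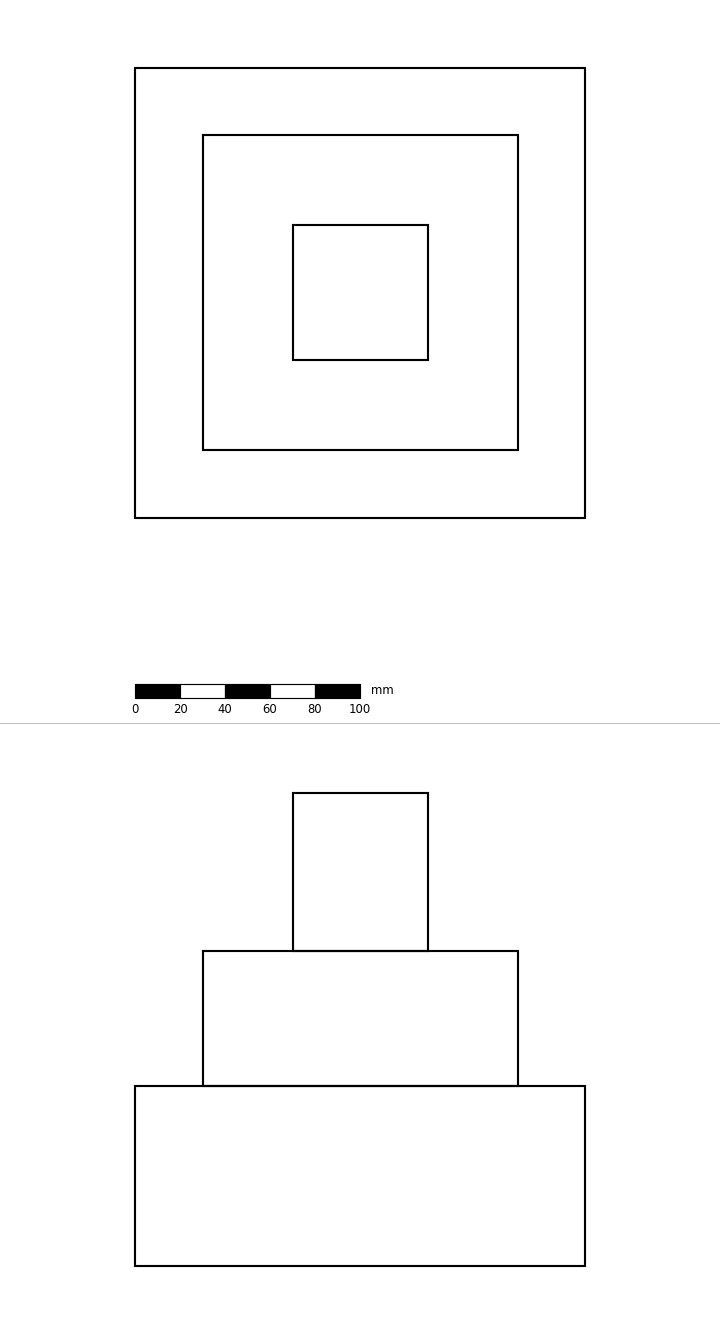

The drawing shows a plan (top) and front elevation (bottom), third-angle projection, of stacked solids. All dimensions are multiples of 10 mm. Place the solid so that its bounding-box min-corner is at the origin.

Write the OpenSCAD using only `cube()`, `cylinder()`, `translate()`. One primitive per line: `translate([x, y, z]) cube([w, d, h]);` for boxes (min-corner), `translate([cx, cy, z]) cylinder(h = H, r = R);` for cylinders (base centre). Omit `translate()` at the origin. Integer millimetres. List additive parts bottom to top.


cube([200, 200, 80]);
translate([30, 30, 80]) cube([140, 140, 60]);
translate([70, 70, 140]) cube([60, 60, 70]);


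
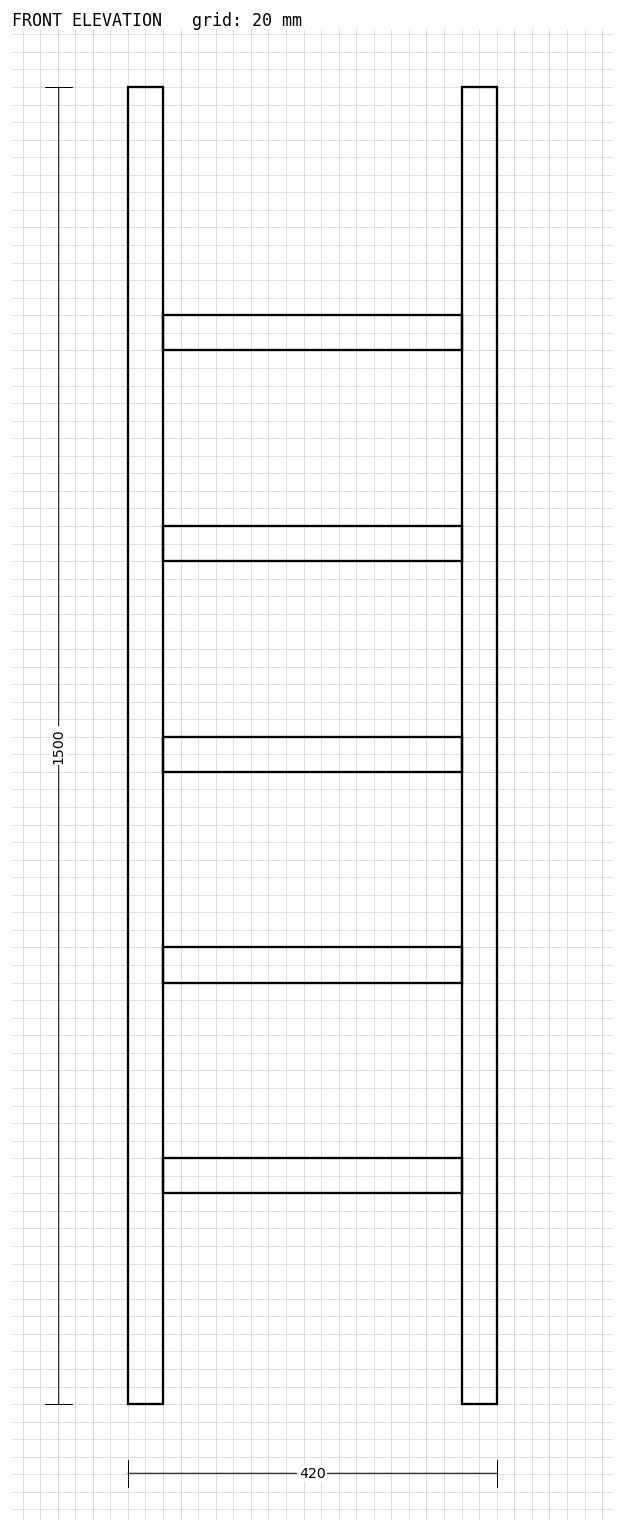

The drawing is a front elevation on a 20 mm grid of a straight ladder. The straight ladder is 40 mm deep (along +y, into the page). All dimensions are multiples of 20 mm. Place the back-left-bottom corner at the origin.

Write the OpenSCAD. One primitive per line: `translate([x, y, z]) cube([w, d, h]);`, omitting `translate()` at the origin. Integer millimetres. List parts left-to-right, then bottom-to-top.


cube([40, 40, 1500]);
translate([40, 0, 240]) cube([340, 40, 40]);
translate([40, 0, 480]) cube([340, 40, 40]);
translate([40, 0, 720]) cube([340, 40, 40]);
translate([40, 0, 960]) cube([340, 40, 40]);
translate([40, 0, 1200]) cube([340, 40, 40]);
translate([380, 0, 0]) cube([40, 40, 1500]);


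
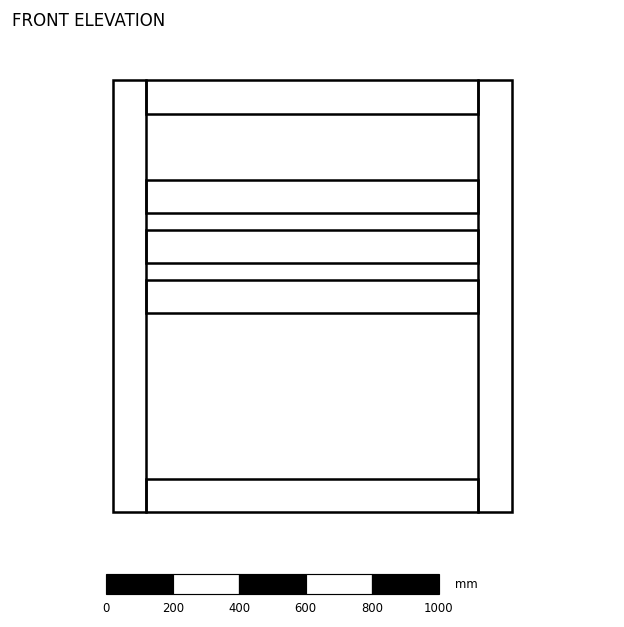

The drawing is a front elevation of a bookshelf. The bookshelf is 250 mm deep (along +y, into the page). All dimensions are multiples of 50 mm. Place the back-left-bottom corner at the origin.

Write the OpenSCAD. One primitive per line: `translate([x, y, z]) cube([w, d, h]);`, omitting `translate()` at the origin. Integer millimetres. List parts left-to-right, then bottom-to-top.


cube([100, 250, 1300]);
translate([100, 0, 0]) cube([1000, 250, 100]);
translate([100, 0, 600]) cube([1000, 250, 100]);
translate([100, 0, 750]) cube([1000, 250, 100]);
translate([100, 0, 900]) cube([1000, 250, 100]);
translate([100, 0, 1200]) cube([1000, 250, 100]);
translate([1100, 0, 0]) cube([100, 250, 1300]);


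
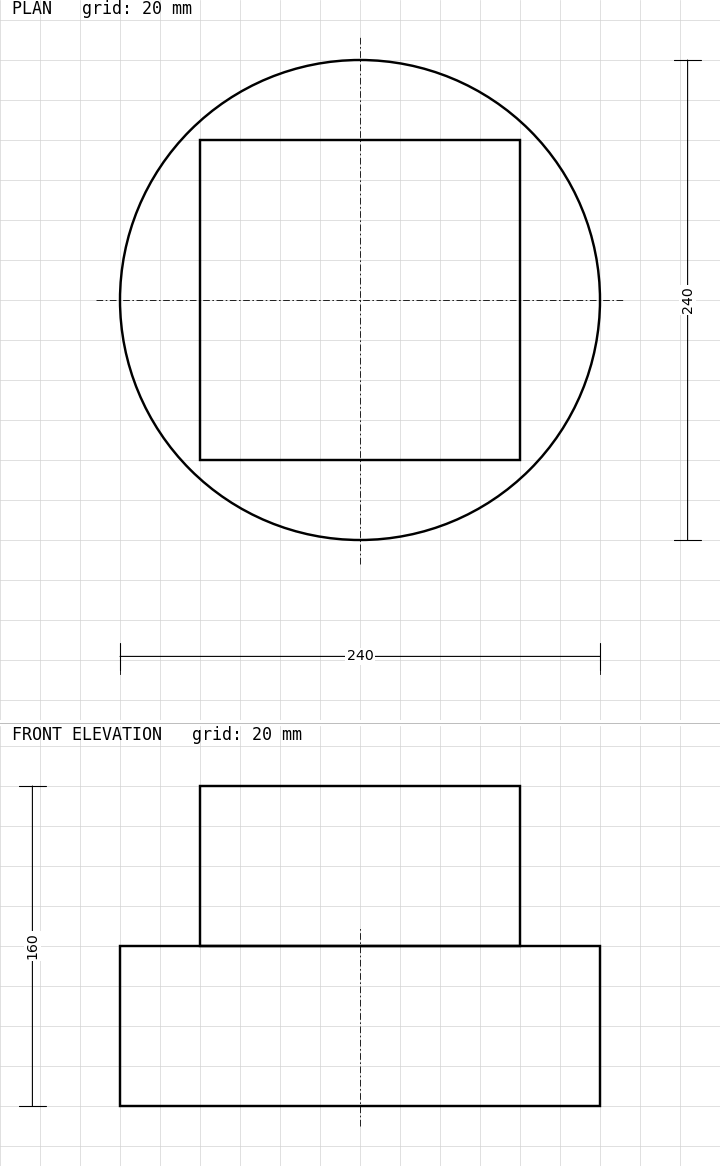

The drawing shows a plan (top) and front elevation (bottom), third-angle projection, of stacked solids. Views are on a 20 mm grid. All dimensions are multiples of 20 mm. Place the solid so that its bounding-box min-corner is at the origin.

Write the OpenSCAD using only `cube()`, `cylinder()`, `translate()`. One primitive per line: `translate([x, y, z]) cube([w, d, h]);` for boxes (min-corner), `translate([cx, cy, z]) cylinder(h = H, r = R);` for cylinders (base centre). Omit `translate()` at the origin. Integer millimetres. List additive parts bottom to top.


translate([120, 120, 0]) cylinder(h = 80, r = 120);
translate([40, 40, 80]) cube([160, 160, 80]);
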